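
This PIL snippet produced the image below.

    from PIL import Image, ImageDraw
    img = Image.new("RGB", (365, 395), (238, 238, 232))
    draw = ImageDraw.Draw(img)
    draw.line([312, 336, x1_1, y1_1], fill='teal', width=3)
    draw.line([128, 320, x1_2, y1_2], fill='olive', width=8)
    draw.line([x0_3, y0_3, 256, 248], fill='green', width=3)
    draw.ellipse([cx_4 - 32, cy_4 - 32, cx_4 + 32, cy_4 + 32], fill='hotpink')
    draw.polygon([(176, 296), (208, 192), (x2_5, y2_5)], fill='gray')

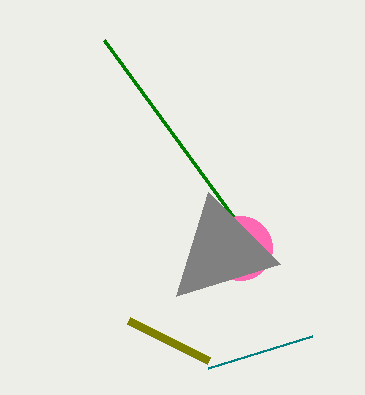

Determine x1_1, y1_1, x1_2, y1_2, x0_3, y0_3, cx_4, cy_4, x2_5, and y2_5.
x1_1 = 208
y1_1 = 368
x1_2 = 208
y1_2 = 360
x0_3 = 104
y0_3 = 40
cx_4 = 240
cy_4 = 248
x2_5 = 280
y2_5 = 264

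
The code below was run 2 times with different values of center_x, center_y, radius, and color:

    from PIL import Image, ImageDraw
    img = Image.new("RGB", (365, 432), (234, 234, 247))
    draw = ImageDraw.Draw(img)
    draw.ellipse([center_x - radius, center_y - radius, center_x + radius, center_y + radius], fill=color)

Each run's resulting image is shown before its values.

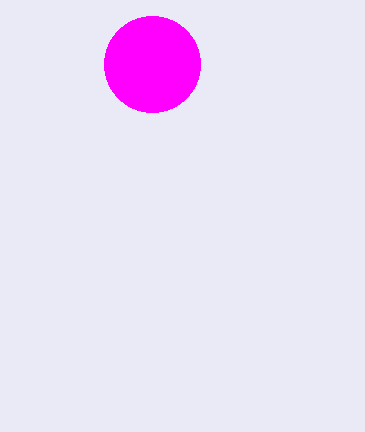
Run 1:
center_x = 152
center_y = 64
radius = 48
color = 'magenta'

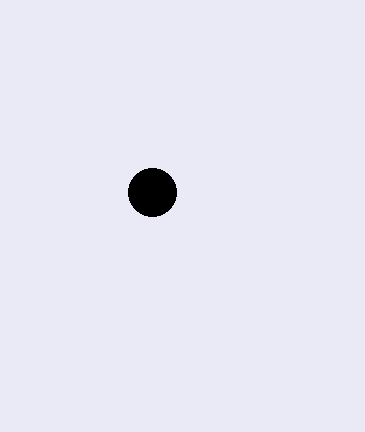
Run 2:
center_x = 152; center_y = 192; radius = 24; color = 'black'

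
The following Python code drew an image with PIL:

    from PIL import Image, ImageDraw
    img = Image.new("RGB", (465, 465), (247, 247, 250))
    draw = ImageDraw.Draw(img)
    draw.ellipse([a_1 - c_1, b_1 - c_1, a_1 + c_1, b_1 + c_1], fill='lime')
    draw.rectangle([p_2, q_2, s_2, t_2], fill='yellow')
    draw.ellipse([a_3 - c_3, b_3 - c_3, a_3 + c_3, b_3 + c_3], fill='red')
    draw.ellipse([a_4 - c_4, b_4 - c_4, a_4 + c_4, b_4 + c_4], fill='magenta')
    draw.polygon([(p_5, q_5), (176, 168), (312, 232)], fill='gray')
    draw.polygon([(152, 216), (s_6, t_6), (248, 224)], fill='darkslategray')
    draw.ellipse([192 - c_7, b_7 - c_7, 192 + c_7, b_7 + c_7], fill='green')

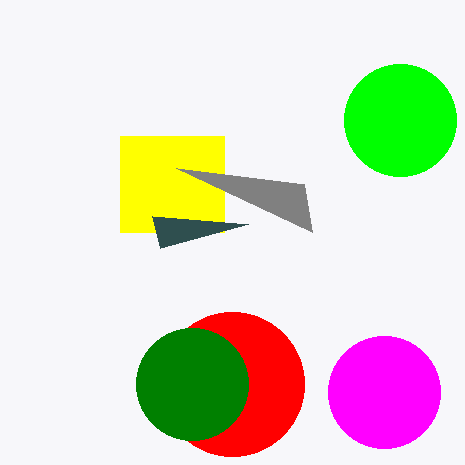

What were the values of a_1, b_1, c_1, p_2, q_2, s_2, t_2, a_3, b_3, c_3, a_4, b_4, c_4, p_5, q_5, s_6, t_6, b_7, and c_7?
a_1 = 400
b_1 = 120
c_1 = 56
p_2 = 120
q_2 = 136
s_2 = 224
t_2 = 232
a_3 = 232
b_3 = 384
c_3 = 72
a_4 = 384
b_4 = 392
c_4 = 56
p_5 = 304
q_5 = 184
s_6 = 160
t_6 = 248
b_7 = 384
c_7 = 56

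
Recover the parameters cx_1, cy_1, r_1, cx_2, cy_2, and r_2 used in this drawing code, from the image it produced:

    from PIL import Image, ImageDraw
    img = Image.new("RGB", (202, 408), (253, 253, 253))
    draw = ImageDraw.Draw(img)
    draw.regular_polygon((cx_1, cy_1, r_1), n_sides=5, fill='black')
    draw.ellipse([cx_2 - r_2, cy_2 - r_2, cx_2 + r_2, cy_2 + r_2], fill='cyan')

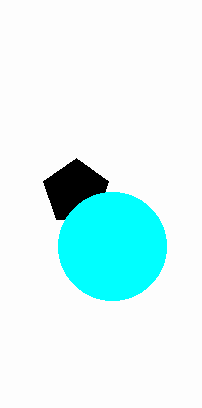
cx_1 = 76; cy_1 = 192; r_1 = 34; cx_2 = 112; cy_2 = 246; r_2 = 54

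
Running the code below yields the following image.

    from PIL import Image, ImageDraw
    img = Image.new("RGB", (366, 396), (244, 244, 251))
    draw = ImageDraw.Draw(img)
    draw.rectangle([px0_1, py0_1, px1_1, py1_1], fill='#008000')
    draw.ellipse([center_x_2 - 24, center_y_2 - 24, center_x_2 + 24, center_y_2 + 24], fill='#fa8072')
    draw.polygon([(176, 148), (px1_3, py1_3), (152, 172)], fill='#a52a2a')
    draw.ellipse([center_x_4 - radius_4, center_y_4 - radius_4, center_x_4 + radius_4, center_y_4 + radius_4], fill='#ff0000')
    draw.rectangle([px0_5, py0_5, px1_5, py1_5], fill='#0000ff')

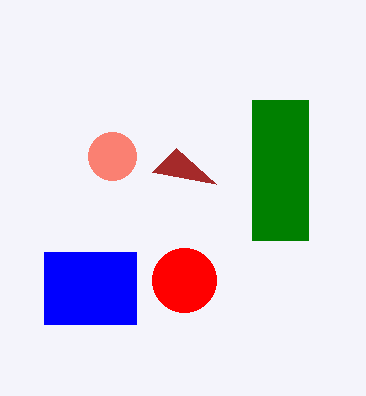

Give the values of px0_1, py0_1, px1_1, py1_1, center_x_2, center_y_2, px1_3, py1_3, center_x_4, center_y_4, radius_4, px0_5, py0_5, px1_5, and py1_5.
px0_1 = 252, py0_1 = 100, px1_1 = 308, py1_1 = 240, center_x_2 = 112, center_y_2 = 156, px1_3 = 216, py1_3 = 184, center_x_4 = 184, center_y_4 = 280, radius_4 = 32, px0_5 = 44, py0_5 = 252, px1_5 = 136, py1_5 = 324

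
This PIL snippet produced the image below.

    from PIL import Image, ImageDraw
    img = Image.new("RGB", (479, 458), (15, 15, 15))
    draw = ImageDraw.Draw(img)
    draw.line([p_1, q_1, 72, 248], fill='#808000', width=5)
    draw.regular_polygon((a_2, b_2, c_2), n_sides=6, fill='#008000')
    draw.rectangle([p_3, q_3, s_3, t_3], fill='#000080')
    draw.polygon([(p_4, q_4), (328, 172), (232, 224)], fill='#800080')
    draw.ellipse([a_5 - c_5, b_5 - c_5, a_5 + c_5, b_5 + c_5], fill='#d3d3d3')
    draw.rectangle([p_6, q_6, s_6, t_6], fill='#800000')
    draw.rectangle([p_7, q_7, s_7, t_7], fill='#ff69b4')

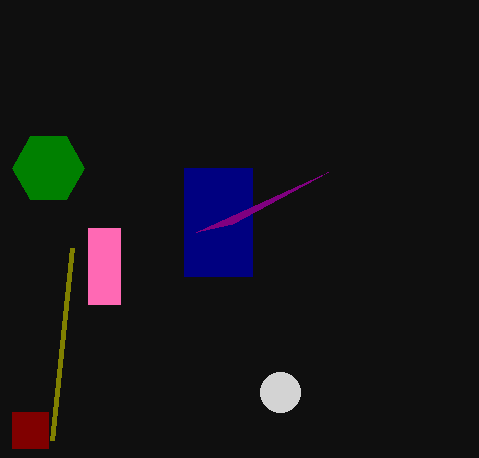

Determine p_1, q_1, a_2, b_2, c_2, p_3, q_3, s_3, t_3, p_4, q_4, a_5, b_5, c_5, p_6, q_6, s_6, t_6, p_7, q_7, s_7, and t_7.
p_1 = 52; q_1 = 440; a_2 = 48; b_2 = 168; c_2 = 36; p_3 = 184; q_3 = 168; s_3 = 252; t_3 = 276; p_4 = 196; q_4 = 232; a_5 = 280; b_5 = 392; c_5 = 20; p_6 = 12; q_6 = 412; s_6 = 48; t_6 = 448; p_7 = 88; q_7 = 228; s_7 = 120; t_7 = 304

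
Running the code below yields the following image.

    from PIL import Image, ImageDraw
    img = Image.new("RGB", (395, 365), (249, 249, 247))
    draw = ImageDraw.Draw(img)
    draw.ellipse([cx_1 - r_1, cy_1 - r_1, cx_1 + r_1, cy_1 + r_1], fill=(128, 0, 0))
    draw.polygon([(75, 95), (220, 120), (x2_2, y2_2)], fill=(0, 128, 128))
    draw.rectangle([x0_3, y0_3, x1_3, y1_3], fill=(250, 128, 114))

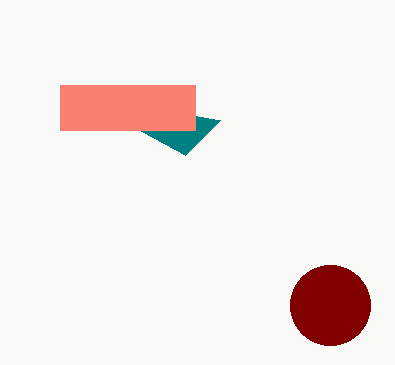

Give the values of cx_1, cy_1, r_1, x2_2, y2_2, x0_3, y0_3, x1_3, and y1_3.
cx_1 = 330
cy_1 = 305
r_1 = 40
x2_2 = 185
y2_2 = 155
x0_3 = 60
y0_3 = 85
x1_3 = 195
y1_3 = 130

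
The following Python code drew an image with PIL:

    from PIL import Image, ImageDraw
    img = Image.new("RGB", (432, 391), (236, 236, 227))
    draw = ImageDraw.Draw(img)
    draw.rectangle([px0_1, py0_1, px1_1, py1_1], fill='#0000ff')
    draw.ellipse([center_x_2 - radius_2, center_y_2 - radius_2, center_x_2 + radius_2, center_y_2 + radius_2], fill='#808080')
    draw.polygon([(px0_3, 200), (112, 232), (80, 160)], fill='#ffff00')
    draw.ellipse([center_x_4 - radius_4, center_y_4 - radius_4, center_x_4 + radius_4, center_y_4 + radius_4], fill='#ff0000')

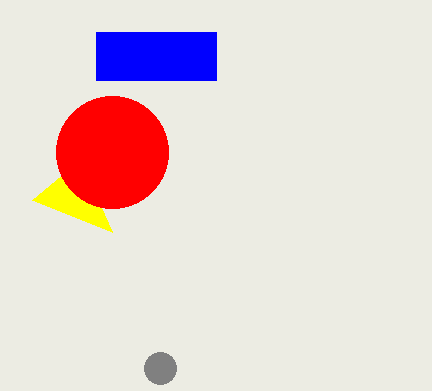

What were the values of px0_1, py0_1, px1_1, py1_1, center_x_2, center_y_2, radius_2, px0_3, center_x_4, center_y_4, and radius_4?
px0_1 = 96; py0_1 = 32; px1_1 = 216; py1_1 = 80; center_x_2 = 160; center_y_2 = 368; radius_2 = 16; px0_3 = 32; center_x_4 = 112; center_y_4 = 152; radius_4 = 56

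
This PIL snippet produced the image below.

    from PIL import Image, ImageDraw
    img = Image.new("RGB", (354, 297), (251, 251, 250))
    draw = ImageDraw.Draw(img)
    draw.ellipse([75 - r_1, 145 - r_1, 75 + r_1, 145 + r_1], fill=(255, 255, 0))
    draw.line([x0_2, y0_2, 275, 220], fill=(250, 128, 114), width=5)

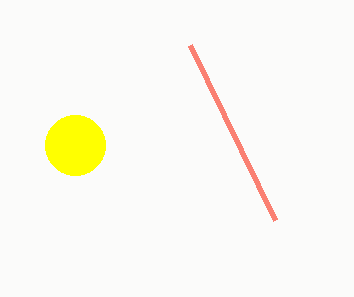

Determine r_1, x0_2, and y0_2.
r_1 = 30
x0_2 = 190
y0_2 = 45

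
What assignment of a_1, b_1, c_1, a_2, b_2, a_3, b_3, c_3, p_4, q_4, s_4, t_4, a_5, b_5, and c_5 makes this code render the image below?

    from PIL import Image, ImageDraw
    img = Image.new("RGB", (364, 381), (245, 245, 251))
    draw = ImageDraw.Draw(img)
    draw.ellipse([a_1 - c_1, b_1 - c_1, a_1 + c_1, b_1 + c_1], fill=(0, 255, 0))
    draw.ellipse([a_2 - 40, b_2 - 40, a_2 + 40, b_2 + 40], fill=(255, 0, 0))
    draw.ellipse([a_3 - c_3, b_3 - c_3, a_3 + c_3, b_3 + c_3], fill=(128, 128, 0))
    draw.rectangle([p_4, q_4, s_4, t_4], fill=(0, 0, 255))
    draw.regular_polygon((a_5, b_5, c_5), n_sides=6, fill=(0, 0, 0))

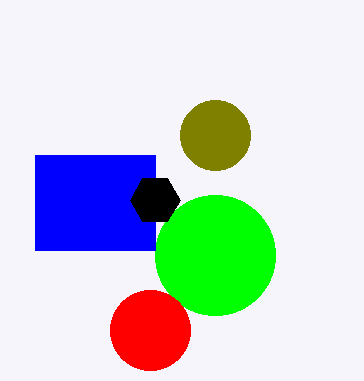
a_1 = 215; b_1 = 255; c_1 = 60; a_2 = 150; b_2 = 330; a_3 = 215; b_3 = 135; c_3 = 35; p_4 = 35; q_4 = 155; s_4 = 155; t_4 = 250; a_5 = 155; b_5 = 200; c_5 = 25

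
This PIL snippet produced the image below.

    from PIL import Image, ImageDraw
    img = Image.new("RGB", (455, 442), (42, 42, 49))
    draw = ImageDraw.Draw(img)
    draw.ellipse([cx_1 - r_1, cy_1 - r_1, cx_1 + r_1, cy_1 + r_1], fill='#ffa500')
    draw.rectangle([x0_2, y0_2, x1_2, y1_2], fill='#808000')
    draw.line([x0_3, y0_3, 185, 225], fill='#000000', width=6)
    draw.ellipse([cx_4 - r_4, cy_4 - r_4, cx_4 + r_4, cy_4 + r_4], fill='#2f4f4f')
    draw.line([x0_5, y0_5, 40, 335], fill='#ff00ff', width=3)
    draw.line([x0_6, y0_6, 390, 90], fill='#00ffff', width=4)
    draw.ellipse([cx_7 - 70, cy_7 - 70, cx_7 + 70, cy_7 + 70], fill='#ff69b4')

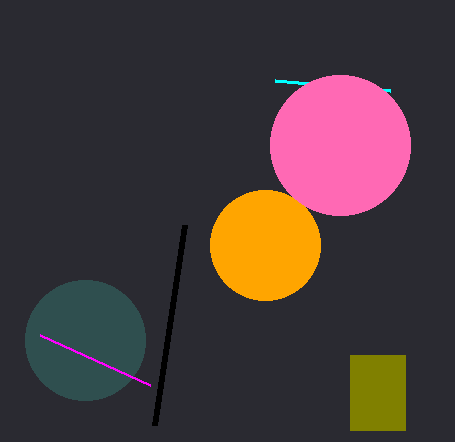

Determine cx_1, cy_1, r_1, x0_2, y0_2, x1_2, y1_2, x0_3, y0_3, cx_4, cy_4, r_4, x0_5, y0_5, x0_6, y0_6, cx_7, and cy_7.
cx_1 = 265, cy_1 = 245, r_1 = 55, x0_2 = 350, y0_2 = 355, x1_2 = 405, y1_2 = 430, x0_3 = 155, y0_3 = 425, cx_4 = 85, cy_4 = 340, r_4 = 60, x0_5 = 150, y0_5 = 385, x0_6 = 275, y0_6 = 80, cx_7 = 340, cy_7 = 145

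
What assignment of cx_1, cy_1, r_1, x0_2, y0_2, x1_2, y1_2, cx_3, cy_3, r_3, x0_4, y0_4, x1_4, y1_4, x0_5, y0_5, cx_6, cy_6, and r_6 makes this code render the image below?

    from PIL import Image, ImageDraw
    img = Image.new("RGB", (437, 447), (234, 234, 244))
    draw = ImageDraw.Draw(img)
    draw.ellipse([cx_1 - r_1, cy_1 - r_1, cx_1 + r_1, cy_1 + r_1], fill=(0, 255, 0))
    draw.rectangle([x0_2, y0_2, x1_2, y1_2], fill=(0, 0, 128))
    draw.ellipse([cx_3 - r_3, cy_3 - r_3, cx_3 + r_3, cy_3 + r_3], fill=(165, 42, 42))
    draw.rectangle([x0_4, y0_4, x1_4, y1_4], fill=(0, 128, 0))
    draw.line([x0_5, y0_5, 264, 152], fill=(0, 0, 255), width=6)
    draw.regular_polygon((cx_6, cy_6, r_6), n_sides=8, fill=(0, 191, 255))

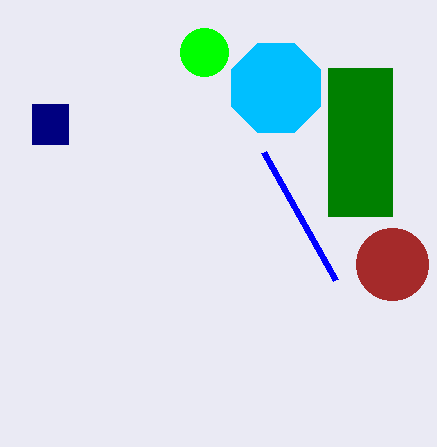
cx_1 = 204, cy_1 = 52, r_1 = 24, x0_2 = 32, y0_2 = 104, x1_2 = 68, y1_2 = 144, cx_3 = 392, cy_3 = 264, r_3 = 36, x0_4 = 328, y0_4 = 68, x1_4 = 392, y1_4 = 216, x0_5 = 336, y0_5 = 280, cx_6 = 276, cy_6 = 88, r_6 = 48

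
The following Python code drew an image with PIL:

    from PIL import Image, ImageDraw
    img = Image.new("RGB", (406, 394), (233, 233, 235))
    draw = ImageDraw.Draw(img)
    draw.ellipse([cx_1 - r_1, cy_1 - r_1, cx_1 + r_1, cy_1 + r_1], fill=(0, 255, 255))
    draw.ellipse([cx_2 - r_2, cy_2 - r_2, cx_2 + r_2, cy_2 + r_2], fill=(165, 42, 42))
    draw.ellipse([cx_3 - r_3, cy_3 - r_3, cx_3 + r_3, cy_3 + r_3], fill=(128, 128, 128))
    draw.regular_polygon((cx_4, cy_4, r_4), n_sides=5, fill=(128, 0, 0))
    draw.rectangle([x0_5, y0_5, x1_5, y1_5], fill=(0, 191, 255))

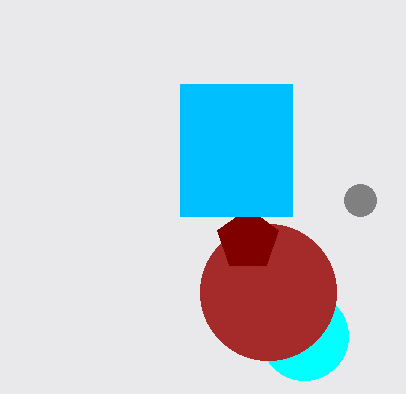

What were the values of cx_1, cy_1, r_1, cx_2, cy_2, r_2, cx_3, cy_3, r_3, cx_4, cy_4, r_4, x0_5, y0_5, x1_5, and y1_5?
cx_1 = 304
cy_1 = 336
r_1 = 44
cx_2 = 268
cy_2 = 292
r_2 = 68
cx_3 = 360
cy_3 = 200
r_3 = 16
cx_4 = 248
cy_4 = 240
r_4 = 32
x0_5 = 180
y0_5 = 84
x1_5 = 292
y1_5 = 216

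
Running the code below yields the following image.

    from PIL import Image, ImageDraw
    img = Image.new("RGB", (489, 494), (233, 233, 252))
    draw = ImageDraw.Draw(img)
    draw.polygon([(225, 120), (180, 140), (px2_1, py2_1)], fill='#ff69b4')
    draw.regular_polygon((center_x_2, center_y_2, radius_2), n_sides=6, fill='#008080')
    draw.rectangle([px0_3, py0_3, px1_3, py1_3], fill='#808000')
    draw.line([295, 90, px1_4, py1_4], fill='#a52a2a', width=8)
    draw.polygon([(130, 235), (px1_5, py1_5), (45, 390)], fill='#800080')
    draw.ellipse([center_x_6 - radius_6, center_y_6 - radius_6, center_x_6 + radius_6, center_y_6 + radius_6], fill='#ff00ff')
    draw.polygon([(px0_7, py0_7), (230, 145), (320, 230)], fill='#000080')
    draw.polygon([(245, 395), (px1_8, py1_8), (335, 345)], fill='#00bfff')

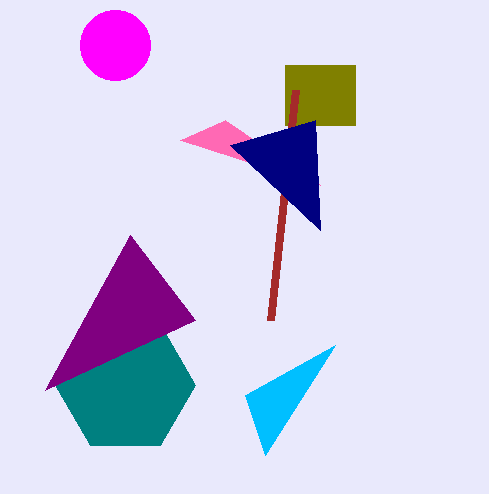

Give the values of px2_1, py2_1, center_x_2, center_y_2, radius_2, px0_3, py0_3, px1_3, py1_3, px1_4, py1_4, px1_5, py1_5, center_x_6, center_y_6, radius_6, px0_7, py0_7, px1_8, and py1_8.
px2_1 = 320; py2_1 = 185; center_x_2 = 125; center_y_2 = 385; radius_2 = 70; px0_3 = 285; py0_3 = 65; px1_3 = 355; py1_3 = 125; px1_4 = 270; py1_4 = 320; px1_5 = 195; py1_5 = 320; center_x_6 = 115; center_y_6 = 45; radius_6 = 35; px0_7 = 315; py0_7 = 120; px1_8 = 265; py1_8 = 455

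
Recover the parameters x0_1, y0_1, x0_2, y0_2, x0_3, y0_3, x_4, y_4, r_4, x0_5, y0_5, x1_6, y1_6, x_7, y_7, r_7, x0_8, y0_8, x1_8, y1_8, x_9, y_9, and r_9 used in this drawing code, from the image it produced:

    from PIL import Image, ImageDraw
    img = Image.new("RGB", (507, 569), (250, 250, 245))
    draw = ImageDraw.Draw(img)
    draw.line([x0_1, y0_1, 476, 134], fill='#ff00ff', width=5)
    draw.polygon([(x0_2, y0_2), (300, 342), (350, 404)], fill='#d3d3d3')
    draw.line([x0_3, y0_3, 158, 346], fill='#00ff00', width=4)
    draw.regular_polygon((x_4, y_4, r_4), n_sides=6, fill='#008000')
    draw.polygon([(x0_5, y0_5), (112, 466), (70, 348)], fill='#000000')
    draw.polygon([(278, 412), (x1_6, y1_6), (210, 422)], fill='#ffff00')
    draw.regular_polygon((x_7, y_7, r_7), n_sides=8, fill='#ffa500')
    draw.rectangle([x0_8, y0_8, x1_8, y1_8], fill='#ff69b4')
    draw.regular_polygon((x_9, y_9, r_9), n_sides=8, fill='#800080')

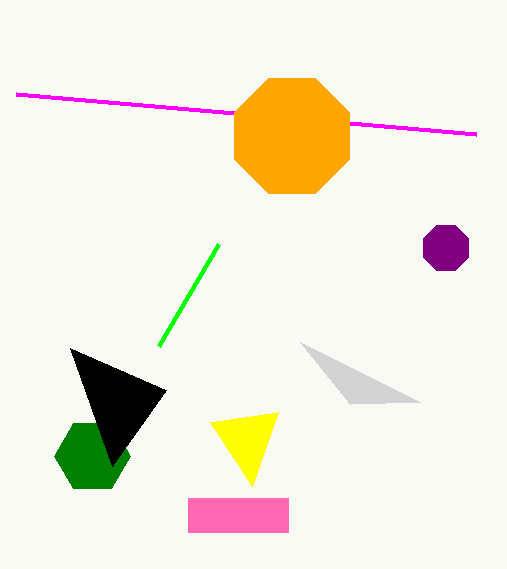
x0_1 = 16
y0_1 = 94
x0_2 = 420
y0_2 = 402
x0_3 = 218
y0_3 = 244
x_4 = 92
y_4 = 456
r_4 = 38
x0_5 = 166
y0_5 = 390
x1_6 = 252
y1_6 = 486
x_7 = 292
y_7 = 136
r_7 = 62
x0_8 = 188
y0_8 = 498
x1_8 = 288
y1_8 = 532
x_9 = 446
y_9 = 248
r_9 = 24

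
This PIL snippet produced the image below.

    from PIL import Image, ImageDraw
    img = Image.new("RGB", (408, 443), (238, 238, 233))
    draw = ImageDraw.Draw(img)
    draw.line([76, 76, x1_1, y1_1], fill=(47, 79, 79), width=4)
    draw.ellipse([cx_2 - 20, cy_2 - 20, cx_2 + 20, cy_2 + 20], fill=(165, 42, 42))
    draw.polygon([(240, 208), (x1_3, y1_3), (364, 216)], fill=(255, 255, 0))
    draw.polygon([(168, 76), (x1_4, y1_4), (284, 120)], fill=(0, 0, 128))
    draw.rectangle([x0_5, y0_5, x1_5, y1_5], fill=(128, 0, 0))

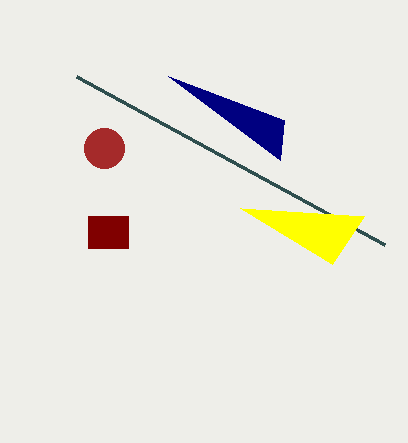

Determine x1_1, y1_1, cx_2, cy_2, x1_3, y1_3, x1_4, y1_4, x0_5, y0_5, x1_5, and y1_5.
x1_1 = 384, y1_1 = 244, cx_2 = 104, cy_2 = 148, x1_3 = 332, y1_3 = 264, x1_4 = 280, y1_4 = 160, x0_5 = 88, y0_5 = 216, x1_5 = 128, y1_5 = 248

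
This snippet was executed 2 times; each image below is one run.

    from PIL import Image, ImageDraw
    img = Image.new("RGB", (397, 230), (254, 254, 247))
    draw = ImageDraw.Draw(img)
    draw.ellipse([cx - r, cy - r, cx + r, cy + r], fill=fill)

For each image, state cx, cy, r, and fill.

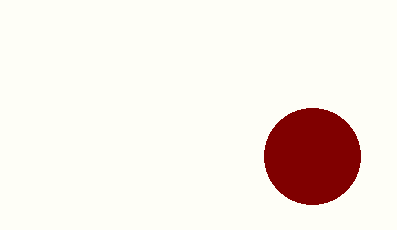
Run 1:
cx = 312; cy = 156; r = 48; fill = 'maroon'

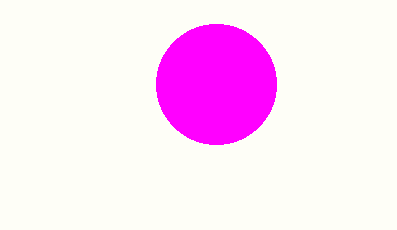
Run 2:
cx = 216
cy = 84
r = 60
fill = 'magenta'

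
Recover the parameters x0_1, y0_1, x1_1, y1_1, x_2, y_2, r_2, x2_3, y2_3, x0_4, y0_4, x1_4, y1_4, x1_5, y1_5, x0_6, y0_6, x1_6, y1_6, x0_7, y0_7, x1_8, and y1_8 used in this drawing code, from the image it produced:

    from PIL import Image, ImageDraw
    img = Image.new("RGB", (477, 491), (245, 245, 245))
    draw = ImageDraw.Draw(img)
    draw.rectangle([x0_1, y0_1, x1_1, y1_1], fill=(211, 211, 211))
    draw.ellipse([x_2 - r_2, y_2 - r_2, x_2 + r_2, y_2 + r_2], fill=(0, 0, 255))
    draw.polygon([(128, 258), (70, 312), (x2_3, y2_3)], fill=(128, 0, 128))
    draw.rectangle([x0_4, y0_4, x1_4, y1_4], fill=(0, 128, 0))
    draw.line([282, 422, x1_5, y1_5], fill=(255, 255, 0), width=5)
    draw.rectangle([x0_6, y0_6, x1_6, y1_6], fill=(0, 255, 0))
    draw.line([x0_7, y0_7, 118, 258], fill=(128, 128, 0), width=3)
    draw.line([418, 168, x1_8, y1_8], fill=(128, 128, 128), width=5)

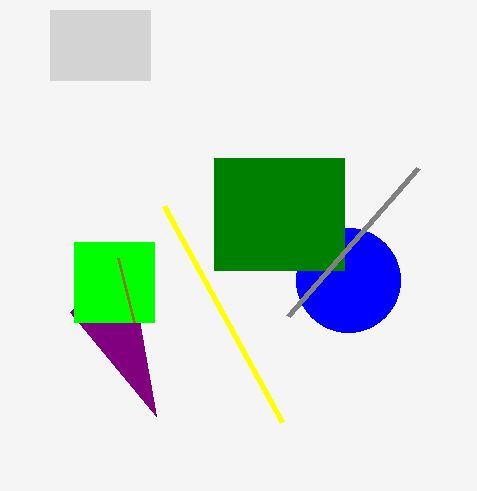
x0_1 = 50
y0_1 = 10
x1_1 = 150
y1_1 = 80
x_2 = 348
y_2 = 280
r_2 = 52
x2_3 = 156
y2_3 = 416
x0_4 = 214
y0_4 = 158
x1_4 = 344
y1_4 = 270
x1_5 = 164
y1_5 = 206
x0_6 = 74
y0_6 = 242
x1_6 = 154
y1_6 = 322
x0_7 = 134
y0_7 = 322
x1_8 = 288
y1_8 = 316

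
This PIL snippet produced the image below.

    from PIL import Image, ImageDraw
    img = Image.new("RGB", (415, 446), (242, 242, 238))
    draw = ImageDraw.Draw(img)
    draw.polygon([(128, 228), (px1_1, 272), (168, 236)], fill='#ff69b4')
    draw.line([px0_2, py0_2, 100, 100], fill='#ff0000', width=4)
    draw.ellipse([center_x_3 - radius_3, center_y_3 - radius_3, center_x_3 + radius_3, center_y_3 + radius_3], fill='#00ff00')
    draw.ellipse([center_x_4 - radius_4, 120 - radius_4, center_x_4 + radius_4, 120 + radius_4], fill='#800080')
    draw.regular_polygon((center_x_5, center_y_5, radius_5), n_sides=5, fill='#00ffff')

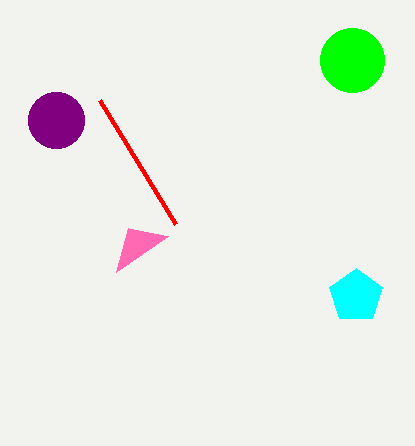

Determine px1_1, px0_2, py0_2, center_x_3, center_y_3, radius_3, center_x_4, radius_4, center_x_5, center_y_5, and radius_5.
px1_1 = 116; px0_2 = 176; py0_2 = 224; center_x_3 = 352; center_y_3 = 60; radius_3 = 32; center_x_4 = 56; radius_4 = 28; center_x_5 = 356; center_y_5 = 296; radius_5 = 28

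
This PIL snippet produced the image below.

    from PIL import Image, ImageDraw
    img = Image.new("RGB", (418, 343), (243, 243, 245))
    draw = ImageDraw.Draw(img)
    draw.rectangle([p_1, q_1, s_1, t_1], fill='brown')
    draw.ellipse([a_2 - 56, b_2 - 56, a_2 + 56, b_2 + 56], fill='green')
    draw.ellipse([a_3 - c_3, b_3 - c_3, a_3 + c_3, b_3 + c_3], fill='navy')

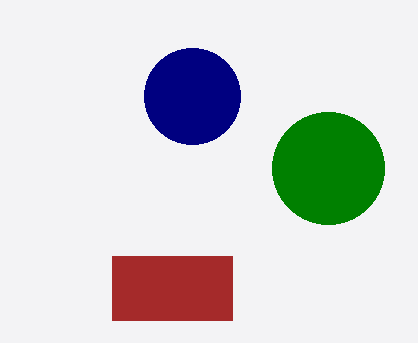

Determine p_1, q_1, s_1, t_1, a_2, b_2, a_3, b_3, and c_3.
p_1 = 112; q_1 = 256; s_1 = 232; t_1 = 320; a_2 = 328; b_2 = 168; a_3 = 192; b_3 = 96; c_3 = 48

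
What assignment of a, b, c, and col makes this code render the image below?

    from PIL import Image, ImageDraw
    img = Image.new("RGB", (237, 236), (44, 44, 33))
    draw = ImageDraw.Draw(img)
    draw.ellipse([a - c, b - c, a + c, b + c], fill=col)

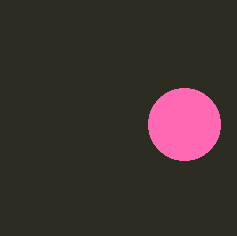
a = 184; b = 124; c = 36; col = 'hotpink'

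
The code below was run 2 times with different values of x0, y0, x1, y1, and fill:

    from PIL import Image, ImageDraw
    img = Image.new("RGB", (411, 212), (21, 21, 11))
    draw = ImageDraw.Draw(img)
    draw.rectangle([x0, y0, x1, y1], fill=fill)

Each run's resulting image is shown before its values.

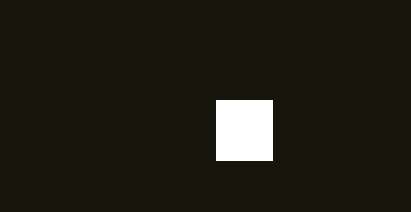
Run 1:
x0 = 216
y0 = 100
x1 = 272
y1 = 160
fill = 'white'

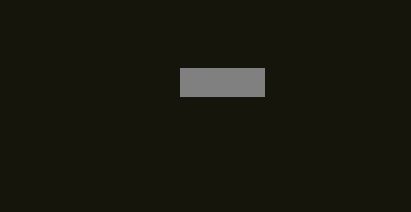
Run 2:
x0 = 180
y0 = 68
x1 = 264
y1 = 96
fill = 'gray'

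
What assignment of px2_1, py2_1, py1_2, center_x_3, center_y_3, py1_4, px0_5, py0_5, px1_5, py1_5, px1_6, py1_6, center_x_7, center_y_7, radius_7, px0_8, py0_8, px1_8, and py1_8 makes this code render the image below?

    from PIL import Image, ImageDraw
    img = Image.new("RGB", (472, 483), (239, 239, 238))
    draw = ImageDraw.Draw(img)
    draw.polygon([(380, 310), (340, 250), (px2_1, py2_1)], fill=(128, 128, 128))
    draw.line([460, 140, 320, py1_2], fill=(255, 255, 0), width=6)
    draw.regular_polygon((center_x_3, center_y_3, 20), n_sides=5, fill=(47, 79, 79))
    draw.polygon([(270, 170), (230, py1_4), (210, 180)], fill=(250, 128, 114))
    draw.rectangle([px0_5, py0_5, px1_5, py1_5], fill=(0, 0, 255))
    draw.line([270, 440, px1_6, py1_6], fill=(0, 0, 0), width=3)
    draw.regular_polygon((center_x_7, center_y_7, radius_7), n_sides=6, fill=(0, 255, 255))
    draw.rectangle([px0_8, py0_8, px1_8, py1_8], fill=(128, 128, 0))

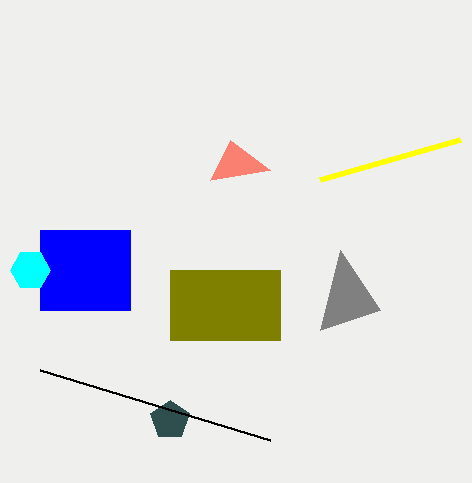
px2_1 = 320
py2_1 = 330
py1_2 = 180
center_x_3 = 170
center_y_3 = 420
py1_4 = 140
px0_5 = 40
py0_5 = 230
px1_5 = 130
py1_5 = 310
px1_6 = 40
py1_6 = 370
center_x_7 = 30
center_y_7 = 270
radius_7 = 20
px0_8 = 170
py0_8 = 270
px1_8 = 280
py1_8 = 340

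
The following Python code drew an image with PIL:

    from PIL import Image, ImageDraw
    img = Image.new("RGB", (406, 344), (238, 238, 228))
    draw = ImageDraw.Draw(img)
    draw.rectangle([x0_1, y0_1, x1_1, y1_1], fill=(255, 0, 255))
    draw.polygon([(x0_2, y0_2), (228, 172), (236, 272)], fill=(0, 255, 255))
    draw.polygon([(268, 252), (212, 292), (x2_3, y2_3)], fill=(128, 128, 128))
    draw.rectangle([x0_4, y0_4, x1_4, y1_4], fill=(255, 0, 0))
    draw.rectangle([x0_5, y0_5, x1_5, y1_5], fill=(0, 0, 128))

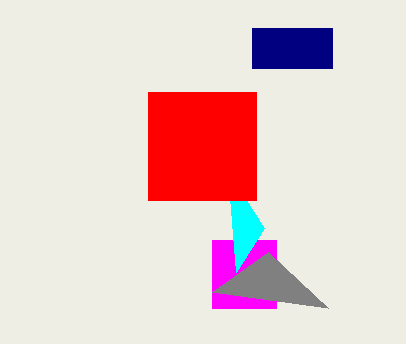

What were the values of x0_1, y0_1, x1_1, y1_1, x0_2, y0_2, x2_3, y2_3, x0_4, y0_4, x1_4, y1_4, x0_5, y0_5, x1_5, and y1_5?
x0_1 = 212
y0_1 = 240
x1_1 = 276
y1_1 = 308
x0_2 = 264
y0_2 = 228
x2_3 = 328
y2_3 = 308
x0_4 = 148
y0_4 = 92
x1_4 = 256
y1_4 = 200
x0_5 = 252
y0_5 = 28
x1_5 = 332
y1_5 = 68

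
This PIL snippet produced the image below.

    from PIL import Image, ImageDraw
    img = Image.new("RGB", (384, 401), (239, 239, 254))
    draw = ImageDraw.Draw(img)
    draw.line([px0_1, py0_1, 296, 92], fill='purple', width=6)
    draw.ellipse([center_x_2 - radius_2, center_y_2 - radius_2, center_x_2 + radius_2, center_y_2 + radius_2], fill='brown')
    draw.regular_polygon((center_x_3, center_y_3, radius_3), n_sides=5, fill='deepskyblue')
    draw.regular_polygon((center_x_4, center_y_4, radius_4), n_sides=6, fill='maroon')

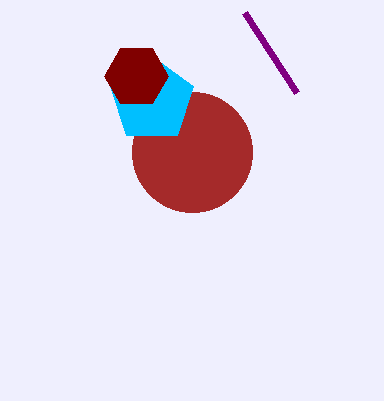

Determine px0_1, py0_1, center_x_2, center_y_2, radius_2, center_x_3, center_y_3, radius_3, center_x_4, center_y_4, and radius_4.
px0_1 = 244, py0_1 = 12, center_x_2 = 192, center_y_2 = 152, radius_2 = 60, center_x_3 = 152, center_y_3 = 100, radius_3 = 44, center_x_4 = 136, center_y_4 = 76, radius_4 = 32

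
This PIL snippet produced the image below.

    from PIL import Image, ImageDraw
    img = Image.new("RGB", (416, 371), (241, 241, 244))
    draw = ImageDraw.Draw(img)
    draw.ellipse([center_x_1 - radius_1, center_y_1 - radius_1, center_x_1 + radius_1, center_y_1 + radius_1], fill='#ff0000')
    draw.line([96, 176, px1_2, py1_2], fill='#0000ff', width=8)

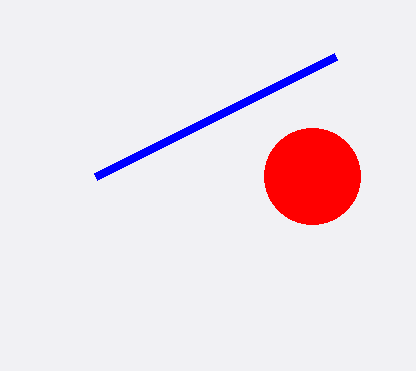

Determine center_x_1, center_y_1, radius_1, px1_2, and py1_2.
center_x_1 = 312
center_y_1 = 176
radius_1 = 48
px1_2 = 336
py1_2 = 56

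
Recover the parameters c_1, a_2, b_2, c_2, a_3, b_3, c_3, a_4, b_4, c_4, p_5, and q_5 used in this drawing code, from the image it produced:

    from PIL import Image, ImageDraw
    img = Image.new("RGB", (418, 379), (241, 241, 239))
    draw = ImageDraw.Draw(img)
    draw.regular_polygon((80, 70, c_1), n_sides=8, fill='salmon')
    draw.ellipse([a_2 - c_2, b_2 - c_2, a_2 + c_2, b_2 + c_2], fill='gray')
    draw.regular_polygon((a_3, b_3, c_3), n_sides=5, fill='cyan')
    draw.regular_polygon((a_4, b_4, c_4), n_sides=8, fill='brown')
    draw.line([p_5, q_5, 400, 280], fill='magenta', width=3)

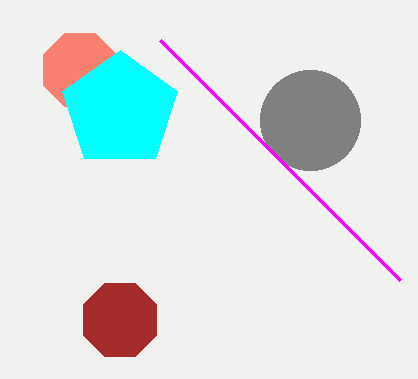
c_1 = 40, a_2 = 310, b_2 = 120, c_2 = 50, a_3 = 120, b_3 = 110, c_3 = 60, a_4 = 120, b_4 = 320, c_4 = 40, p_5 = 160, q_5 = 40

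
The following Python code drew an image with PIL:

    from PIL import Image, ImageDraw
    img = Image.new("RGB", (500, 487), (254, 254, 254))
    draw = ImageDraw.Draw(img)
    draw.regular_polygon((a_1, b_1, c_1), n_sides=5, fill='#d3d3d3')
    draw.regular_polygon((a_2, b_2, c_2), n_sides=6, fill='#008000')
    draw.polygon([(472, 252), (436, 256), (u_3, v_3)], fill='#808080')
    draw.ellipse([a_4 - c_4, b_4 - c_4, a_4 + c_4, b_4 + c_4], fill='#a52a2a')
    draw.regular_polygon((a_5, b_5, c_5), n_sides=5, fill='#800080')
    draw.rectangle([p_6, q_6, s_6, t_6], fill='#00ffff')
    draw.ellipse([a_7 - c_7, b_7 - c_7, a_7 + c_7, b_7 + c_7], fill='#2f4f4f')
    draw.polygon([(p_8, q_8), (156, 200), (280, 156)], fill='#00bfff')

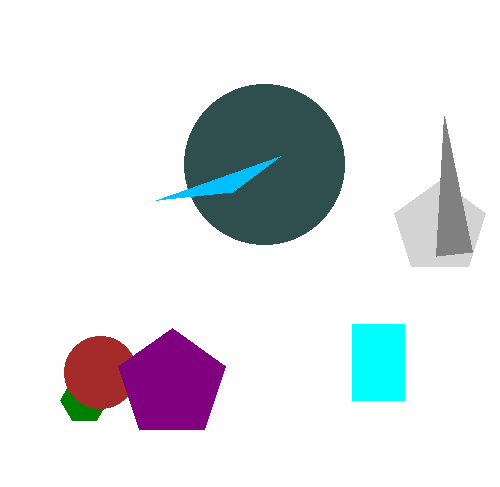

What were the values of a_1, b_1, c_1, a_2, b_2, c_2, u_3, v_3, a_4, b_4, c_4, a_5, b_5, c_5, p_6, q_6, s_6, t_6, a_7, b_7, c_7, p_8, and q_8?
a_1 = 440; b_1 = 228; c_1 = 48; a_2 = 84; b_2 = 400; c_2 = 24; u_3 = 444; v_3 = 116; a_4 = 100; b_4 = 372; c_4 = 36; a_5 = 172; b_5 = 384; c_5 = 56; p_6 = 352; q_6 = 324; s_6 = 404; t_6 = 400; a_7 = 264; b_7 = 164; c_7 = 80; p_8 = 232; q_8 = 192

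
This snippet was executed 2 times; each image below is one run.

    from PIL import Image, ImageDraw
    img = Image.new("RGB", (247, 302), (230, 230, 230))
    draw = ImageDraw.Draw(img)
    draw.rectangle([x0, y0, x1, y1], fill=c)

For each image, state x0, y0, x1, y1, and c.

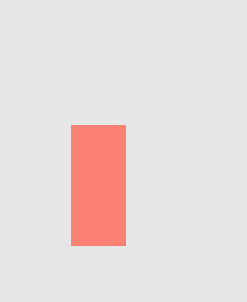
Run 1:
x0 = 71, y0 = 125, x1 = 125, y1 = 245, c = 'salmon'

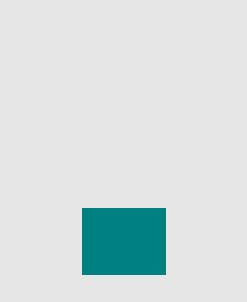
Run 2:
x0 = 82
y0 = 208
x1 = 165
y1 = 274
c = 'teal'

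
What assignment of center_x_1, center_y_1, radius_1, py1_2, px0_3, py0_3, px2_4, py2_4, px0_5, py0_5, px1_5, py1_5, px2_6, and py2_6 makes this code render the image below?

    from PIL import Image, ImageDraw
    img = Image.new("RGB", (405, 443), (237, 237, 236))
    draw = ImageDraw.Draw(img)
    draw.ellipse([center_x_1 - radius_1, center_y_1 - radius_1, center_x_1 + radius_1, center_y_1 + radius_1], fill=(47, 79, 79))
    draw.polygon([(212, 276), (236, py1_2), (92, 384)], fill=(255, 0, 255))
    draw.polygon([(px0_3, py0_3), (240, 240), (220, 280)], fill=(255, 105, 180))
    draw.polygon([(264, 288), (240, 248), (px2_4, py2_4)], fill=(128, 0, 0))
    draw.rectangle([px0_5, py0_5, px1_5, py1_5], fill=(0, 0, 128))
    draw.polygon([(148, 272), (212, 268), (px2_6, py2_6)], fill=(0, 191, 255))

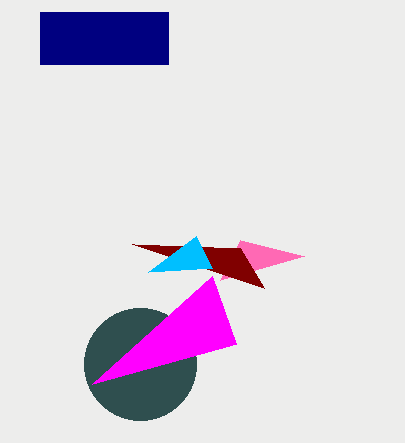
center_x_1 = 140, center_y_1 = 364, radius_1 = 56, py1_2 = 344, px0_3 = 304, py0_3 = 256, px2_4 = 132, py2_4 = 244, px0_5 = 40, py0_5 = 12, px1_5 = 168, py1_5 = 64, px2_6 = 196, py2_6 = 236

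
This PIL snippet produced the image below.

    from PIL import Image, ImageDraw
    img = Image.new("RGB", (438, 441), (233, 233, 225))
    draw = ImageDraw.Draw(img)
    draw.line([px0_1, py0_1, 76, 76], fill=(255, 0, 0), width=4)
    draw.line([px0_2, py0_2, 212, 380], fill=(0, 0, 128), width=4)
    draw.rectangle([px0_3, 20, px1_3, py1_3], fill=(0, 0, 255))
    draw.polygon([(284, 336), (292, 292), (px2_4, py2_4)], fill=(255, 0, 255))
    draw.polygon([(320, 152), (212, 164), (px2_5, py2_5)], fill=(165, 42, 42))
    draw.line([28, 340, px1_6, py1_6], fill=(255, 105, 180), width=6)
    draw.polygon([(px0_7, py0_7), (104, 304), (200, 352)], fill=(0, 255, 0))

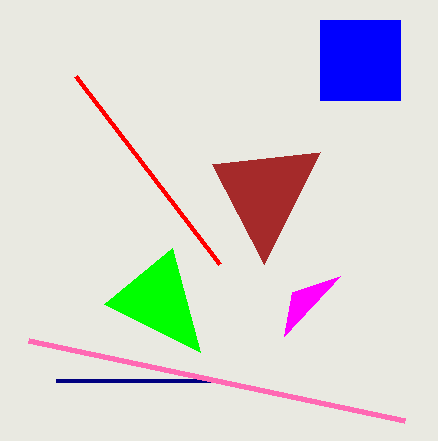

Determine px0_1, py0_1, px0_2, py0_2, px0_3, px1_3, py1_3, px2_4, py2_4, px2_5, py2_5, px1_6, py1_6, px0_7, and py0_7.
px0_1 = 220
py0_1 = 264
px0_2 = 56
py0_2 = 380
px0_3 = 320
px1_3 = 400
py1_3 = 100
px2_4 = 340
py2_4 = 276
px2_5 = 264
py2_5 = 264
px1_6 = 404
py1_6 = 420
px0_7 = 172
py0_7 = 248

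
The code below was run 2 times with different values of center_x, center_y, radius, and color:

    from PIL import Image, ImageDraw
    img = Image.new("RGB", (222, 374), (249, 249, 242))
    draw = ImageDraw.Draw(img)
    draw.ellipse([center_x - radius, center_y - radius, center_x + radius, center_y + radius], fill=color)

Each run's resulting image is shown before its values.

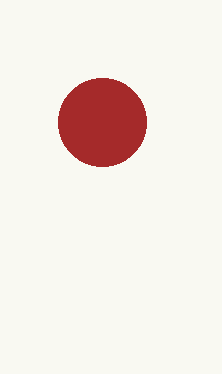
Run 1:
center_x = 102
center_y = 122
radius = 44
color = 'brown'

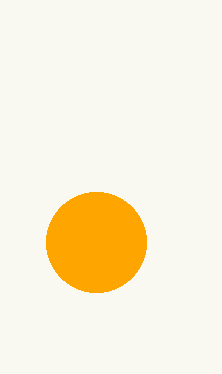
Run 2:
center_x = 96, center_y = 242, radius = 50, color = 'orange'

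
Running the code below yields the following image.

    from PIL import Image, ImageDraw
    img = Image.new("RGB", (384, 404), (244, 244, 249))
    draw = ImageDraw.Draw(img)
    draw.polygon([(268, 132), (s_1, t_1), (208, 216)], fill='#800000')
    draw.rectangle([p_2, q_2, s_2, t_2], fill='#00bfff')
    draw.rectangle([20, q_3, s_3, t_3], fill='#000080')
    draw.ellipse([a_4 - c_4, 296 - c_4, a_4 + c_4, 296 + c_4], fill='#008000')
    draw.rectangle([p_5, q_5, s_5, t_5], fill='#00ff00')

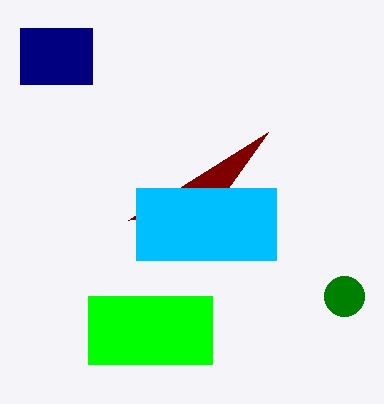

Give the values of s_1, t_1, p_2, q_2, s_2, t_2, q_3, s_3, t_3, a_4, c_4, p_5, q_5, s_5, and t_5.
s_1 = 128; t_1 = 220; p_2 = 136; q_2 = 188; s_2 = 276; t_2 = 260; q_3 = 28; s_3 = 92; t_3 = 84; a_4 = 344; c_4 = 20; p_5 = 88; q_5 = 296; s_5 = 212; t_5 = 364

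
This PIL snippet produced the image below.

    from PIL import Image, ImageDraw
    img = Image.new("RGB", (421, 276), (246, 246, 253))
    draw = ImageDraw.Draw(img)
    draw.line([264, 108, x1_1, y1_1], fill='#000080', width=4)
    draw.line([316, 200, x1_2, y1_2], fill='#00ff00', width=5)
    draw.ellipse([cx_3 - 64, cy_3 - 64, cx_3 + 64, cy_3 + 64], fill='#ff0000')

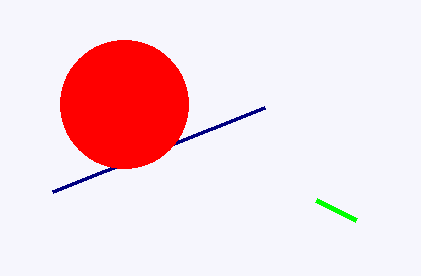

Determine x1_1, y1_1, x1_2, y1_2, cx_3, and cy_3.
x1_1 = 52; y1_1 = 192; x1_2 = 356; y1_2 = 220; cx_3 = 124; cy_3 = 104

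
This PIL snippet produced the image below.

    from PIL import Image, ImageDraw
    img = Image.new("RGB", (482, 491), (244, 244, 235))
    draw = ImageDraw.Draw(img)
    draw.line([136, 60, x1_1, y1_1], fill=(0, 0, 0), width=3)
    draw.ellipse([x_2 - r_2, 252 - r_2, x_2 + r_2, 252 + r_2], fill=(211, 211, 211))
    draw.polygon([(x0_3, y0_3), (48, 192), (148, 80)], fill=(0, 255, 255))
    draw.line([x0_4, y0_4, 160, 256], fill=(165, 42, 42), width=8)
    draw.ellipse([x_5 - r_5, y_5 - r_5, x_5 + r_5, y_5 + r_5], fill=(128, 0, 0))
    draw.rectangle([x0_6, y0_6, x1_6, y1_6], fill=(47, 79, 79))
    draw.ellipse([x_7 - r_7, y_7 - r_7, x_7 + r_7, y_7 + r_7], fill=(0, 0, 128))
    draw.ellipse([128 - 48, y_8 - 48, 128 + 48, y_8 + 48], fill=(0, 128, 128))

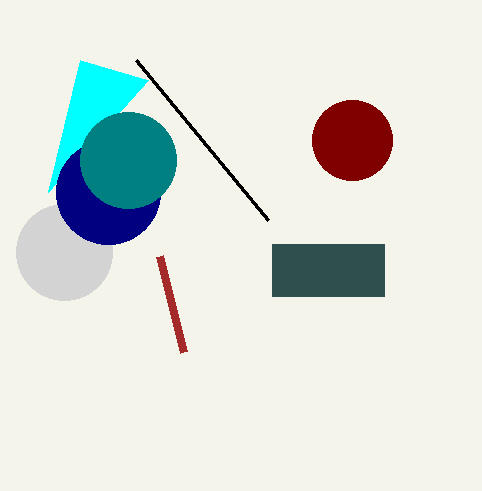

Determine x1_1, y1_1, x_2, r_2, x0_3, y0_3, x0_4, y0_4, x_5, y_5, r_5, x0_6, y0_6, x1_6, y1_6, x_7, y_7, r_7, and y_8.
x1_1 = 268
y1_1 = 220
x_2 = 64
r_2 = 48
x0_3 = 80
y0_3 = 60
x0_4 = 184
y0_4 = 352
x_5 = 352
y_5 = 140
r_5 = 40
x0_6 = 272
y0_6 = 244
x1_6 = 384
y1_6 = 296
x_7 = 108
y_7 = 192
r_7 = 52
y_8 = 160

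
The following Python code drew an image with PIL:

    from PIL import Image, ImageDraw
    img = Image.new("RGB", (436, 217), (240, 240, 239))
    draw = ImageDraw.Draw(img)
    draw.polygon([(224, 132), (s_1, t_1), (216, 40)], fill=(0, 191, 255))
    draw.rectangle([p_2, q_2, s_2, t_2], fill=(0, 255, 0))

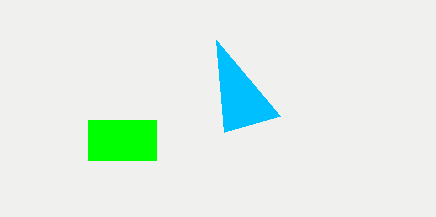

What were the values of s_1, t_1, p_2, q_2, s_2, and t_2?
s_1 = 280
t_1 = 116
p_2 = 88
q_2 = 120
s_2 = 156
t_2 = 160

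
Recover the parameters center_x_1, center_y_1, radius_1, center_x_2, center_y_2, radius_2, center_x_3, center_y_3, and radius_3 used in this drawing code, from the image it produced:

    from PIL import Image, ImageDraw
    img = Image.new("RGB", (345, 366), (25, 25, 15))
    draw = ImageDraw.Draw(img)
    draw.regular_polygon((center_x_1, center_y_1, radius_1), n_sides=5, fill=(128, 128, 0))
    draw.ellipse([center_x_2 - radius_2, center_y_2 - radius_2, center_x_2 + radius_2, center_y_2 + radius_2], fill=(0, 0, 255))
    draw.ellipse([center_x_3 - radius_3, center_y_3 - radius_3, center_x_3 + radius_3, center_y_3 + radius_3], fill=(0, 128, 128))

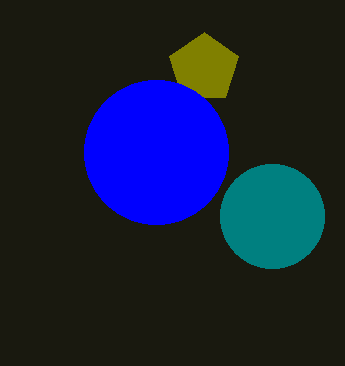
center_x_1 = 204; center_y_1 = 68; radius_1 = 36; center_x_2 = 156; center_y_2 = 152; radius_2 = 72; center_x_3 = 272; center_y_3 = 216; radius_3 = 52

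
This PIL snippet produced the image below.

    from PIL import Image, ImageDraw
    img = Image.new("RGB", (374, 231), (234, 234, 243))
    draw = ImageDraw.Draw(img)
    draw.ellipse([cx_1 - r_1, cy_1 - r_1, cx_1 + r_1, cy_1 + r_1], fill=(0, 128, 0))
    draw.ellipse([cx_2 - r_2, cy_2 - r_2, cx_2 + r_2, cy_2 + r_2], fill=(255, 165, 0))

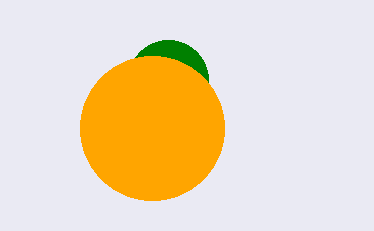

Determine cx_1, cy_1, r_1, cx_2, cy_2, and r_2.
cx_1 = 168, cy_1 = 80, r_1 = 40, cx_2 = 152, cy_2 = 128, r_2 = 72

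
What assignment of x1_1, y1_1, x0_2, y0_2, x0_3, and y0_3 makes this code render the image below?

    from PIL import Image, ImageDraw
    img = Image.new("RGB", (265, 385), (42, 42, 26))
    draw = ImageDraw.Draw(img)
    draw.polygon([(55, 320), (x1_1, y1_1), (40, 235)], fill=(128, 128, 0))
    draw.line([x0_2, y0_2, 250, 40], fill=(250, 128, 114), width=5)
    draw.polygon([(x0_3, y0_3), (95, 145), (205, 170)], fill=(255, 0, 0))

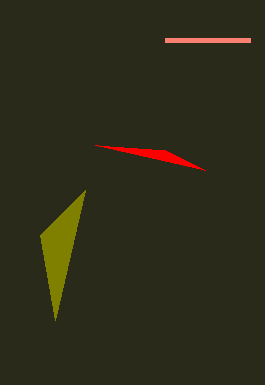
x1_1 = 85, y1_1 = 190, x0_2 = 165, y0_2 = 40, x0_3 = 165, y0_3 = 150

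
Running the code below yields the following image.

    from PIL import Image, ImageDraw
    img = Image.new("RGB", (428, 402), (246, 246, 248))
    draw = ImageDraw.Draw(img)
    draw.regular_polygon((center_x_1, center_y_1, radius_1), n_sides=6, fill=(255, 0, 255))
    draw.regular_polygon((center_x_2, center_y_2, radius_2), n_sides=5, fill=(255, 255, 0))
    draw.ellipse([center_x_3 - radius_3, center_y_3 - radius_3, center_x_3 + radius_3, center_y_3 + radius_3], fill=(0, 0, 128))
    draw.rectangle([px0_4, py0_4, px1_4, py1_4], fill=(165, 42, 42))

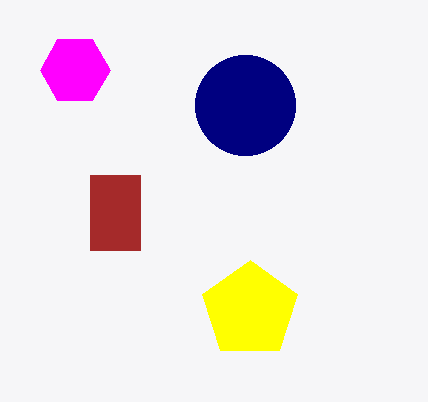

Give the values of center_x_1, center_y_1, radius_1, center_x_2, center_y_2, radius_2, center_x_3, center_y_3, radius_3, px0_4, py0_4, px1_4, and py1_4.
center_x_1 = 75, center_y_1 = 70, radius_1 = 35, center_x_2 = 250, center_y_2 = 310, radius_2 = 50, center_x_3 = 245, center_y_3 = 105, radius_3 = 50, px0_4 = 90, py0_4 = 175, px1_4 = 140, py1_4 = 250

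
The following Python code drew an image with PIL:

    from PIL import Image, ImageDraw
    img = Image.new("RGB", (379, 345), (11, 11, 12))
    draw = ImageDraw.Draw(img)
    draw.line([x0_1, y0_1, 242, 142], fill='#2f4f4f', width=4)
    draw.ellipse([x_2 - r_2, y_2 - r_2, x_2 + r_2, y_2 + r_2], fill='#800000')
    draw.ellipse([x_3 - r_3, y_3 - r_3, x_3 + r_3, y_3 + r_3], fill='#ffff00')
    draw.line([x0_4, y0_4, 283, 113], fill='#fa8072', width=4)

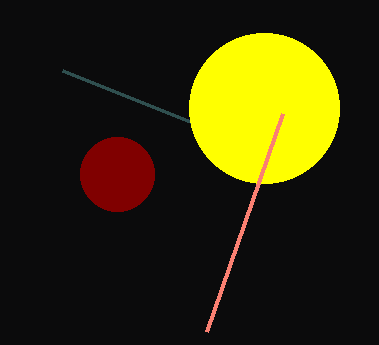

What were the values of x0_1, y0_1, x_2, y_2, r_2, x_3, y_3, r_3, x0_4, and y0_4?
x0_1 = 62, y0_1 = 70, x_2 = 117, y_2 = 174, r_2 = 37, x_3 = 264, y_3 = 108, r_3 = 75, x0_4 = 207, y0_4 = 331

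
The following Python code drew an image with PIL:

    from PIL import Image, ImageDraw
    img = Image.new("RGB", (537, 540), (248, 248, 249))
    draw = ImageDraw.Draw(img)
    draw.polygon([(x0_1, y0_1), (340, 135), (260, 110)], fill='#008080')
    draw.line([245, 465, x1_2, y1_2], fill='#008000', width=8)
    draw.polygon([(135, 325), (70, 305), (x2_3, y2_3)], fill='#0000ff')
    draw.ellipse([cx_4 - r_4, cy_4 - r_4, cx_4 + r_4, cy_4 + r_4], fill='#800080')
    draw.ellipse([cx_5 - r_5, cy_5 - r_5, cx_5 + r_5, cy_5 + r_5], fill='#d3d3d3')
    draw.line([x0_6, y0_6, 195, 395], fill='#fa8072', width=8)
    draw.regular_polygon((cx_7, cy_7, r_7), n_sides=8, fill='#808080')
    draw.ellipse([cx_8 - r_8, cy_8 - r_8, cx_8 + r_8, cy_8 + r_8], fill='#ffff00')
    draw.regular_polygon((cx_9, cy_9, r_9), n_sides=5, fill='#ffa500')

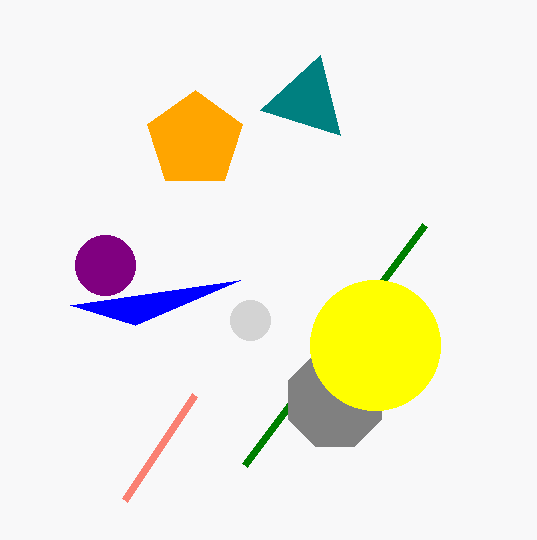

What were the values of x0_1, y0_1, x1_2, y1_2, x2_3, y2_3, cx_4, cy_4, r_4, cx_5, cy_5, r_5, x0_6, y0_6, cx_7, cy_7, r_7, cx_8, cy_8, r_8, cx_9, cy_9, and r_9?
x0_1 = 320, y0_1 = 55, x1_2 = 425, y1_2 = 225, x2_3 = 240, y2_3 = 280, cx_4 = 105, cy_4 = 265, r_4 = 30, cx_5 = 250, cy_5 = 320, r_5 = 20, x0_6 = 125, y0_6 = 500, cx_7 = 335, cy_7 = 400, r_7 = 50, cx_8 = 375, cy_8 = 345, r_8 = 65, cx_9 = 195, cy_9 = 140, r_9 = 50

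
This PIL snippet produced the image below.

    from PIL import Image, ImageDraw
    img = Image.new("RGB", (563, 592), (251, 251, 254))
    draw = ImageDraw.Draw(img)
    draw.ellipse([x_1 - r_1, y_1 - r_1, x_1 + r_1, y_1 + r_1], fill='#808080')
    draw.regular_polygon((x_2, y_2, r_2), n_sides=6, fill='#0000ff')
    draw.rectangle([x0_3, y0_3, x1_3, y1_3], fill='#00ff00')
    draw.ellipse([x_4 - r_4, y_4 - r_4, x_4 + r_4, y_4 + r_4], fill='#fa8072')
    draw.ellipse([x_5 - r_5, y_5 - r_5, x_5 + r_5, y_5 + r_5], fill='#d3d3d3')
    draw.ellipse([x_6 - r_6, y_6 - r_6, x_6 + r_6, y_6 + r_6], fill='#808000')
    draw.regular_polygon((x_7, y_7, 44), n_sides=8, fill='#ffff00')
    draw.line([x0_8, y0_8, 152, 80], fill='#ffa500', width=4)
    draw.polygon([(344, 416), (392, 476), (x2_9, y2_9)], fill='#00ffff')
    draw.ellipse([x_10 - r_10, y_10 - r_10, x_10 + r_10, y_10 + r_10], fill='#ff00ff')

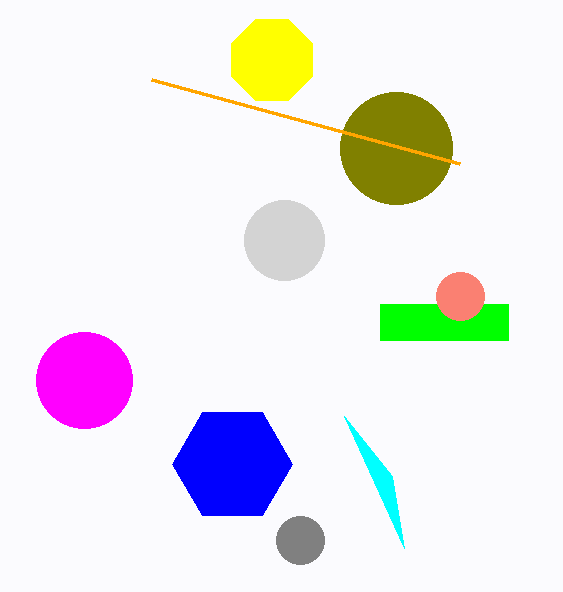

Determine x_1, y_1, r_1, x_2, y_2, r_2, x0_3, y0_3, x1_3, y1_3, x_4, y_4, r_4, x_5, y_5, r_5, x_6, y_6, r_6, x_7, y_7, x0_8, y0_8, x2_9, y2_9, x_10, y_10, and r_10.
x_1 = 300
y_1 = 540
r_1 = 24
x_2 = 232
y_2 = 464
r_2 = 60
x0_3 = 380
y0_3 = 304
x1_3 = 508
y1_3 = 340
x_4 = 460
y_4 = 296
r_4 = 24
x_5 = 284
y_5 = 240
r_5 = 40
x_6 = 396
y_6 = 148
r_6 = 56
x_7 = 272
y_7 = 60
x0_8 = 460
y0_8 = 164
x2_9 = 404
y2_9 = 548
x_10 = 84
y_10 = 380
r_10 = 48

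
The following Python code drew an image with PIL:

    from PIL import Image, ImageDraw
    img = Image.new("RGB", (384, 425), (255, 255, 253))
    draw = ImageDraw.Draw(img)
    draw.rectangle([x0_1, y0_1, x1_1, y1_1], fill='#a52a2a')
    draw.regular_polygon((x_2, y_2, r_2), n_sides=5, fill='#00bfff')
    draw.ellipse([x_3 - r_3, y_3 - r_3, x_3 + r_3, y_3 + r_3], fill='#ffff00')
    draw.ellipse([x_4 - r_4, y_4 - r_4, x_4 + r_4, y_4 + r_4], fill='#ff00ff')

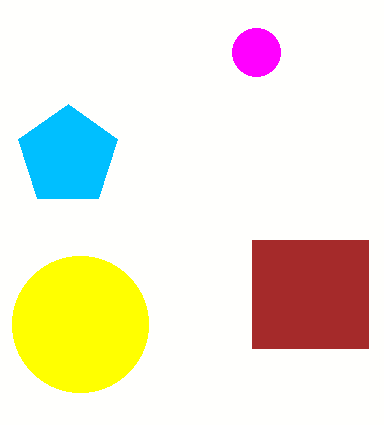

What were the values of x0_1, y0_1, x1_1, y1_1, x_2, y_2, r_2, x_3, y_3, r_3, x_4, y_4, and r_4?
x0_1 = 252; y0_1 = 240; x1_1 = 368; y1_1 = 348; x_2 = 68; y_2 = 156; r_2 = 52; x_3 = 80; y_3 = 324; r_3 = 68; x_4 = 256; y_4 = 52; r_4 = 24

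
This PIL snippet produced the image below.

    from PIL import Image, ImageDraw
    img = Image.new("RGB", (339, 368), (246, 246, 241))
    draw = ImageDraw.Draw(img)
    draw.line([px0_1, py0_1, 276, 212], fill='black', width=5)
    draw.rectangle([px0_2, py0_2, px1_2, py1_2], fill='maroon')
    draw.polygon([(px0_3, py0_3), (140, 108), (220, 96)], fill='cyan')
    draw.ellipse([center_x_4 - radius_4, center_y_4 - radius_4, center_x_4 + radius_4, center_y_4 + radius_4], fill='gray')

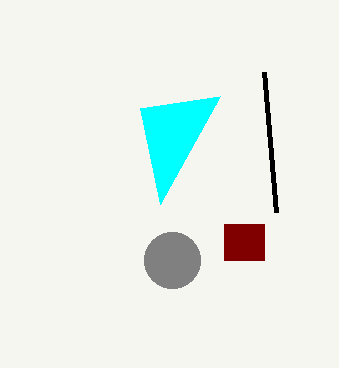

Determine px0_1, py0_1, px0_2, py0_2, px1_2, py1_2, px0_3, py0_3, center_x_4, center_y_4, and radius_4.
px0_1 = 264; py0_1 = 72; px0_2 = 224; py0_2 = 224; px1_2 = 264; py1_2 = 260; px0_3 = 160; py0_3 = 204; center_x_4 = 172; center_y_4 = 260; radius_4 = 28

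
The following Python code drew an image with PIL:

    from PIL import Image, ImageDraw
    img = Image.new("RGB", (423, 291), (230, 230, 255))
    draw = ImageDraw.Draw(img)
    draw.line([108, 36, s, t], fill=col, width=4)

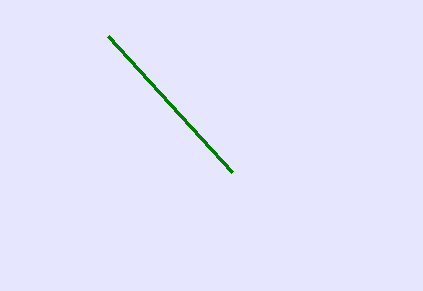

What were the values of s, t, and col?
s = 232, t = 172, col = 'green'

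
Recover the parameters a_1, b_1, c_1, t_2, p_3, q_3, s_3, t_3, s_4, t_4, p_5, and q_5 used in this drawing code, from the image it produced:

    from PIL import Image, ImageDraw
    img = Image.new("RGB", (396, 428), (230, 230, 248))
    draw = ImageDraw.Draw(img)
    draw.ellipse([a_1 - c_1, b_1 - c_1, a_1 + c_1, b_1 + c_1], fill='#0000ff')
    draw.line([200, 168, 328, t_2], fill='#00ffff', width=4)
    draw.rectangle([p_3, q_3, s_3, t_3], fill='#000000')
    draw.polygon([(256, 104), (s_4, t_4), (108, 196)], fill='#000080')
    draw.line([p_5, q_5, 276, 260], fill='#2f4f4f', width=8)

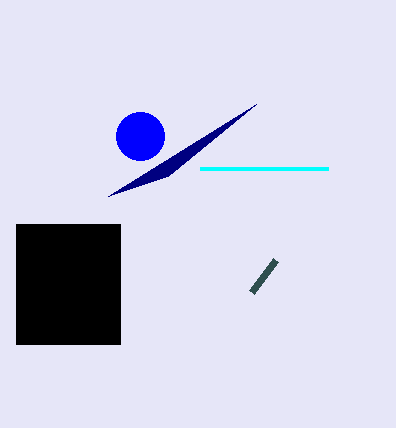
a_1 = 140; b_1 = 136; c_1 = 24; t_2 = 168; p_3 = 16; q_3 = 224; s_3 = 120; t_3 = 344; s_4 = 168; t_4 = 176; p_5 = 252; q_5 = 292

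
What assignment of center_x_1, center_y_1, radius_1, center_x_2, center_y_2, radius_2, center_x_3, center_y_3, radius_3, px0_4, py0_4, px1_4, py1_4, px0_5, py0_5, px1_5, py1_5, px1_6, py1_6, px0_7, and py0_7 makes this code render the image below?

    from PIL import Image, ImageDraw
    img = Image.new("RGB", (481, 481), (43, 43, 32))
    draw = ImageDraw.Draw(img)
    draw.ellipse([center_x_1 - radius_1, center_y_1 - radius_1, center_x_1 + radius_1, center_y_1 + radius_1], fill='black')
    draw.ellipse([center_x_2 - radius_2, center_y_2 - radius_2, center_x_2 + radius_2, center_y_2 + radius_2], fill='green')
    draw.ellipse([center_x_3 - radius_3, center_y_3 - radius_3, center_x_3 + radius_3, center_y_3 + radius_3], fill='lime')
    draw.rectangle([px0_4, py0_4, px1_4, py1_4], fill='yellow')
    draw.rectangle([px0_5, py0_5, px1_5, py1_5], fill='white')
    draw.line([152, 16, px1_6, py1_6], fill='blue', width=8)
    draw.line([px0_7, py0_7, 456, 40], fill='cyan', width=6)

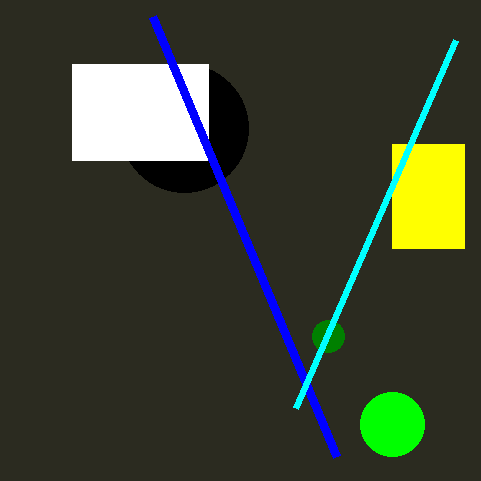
center_x_1 = 184; center_y_1 = 128; radius_1 = 64; center_x_2 = 328; center_y_2 = 336; radius_2 = 16; center_x_3 = 392; center_y_3 = 424; radius_3 = 32; px0_4 = 392; py0_4 = 144; px1_4 = 464; py1_4 = 248; px0_5 = 72; py0_5 = 64; px1_5 = 208; py1_5 = 160; px1_6 = 336; py1_6 = 456; px0_7 = 296; py0_7 = 408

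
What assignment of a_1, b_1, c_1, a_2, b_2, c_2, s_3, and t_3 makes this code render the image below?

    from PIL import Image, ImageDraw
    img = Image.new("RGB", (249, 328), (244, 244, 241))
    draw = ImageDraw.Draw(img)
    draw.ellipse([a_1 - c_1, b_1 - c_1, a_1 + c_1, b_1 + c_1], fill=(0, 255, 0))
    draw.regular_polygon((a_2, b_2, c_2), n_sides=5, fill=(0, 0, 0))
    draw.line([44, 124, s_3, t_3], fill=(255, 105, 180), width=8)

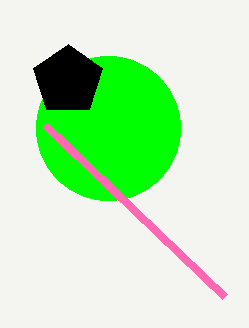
a_1 = 108
b_1 = 128
c_1 = 72
a_2 = 68
b_2 = 80
c_2 = 36
s_3 = 224
t_3 = 296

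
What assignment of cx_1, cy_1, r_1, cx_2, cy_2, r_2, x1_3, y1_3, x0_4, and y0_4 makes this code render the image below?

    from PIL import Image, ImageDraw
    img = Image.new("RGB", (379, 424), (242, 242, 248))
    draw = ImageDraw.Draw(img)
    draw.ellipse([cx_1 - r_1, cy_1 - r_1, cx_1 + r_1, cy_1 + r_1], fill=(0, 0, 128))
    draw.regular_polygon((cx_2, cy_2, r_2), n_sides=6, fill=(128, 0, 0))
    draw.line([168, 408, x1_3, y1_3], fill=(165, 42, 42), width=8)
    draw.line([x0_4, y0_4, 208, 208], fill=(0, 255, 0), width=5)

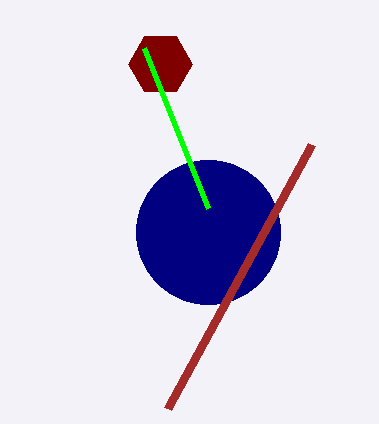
cx_1 = 208, cy_1 = 232, r_1 = 72, cx_2 = 160, cy_2 = 64, r_2 = 32, x1_3 = 312, y1_3 = 144, x0_4 = 144, y0_4 = 48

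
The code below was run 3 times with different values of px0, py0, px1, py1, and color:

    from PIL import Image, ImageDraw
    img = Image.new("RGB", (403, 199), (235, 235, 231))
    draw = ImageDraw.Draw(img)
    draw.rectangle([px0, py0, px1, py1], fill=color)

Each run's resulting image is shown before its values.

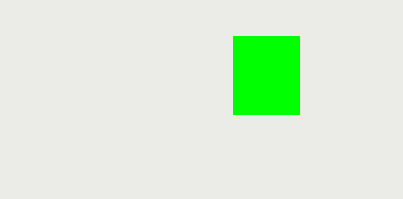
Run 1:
px0 = 233
py0 = 36
px1 = 299
py1 = 114
color = 'lime'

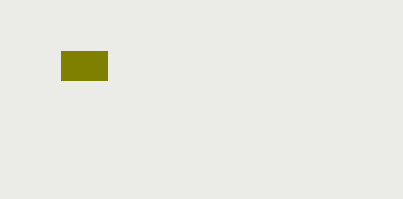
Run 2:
px0 = 61; py0 = 51; px1 = 107; py1 = 80; color = 'olive'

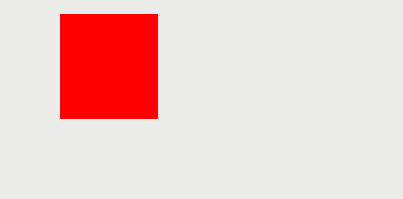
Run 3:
px0 = 60; py0 = 14; px1 = 157; py1 = 118; color = 'red'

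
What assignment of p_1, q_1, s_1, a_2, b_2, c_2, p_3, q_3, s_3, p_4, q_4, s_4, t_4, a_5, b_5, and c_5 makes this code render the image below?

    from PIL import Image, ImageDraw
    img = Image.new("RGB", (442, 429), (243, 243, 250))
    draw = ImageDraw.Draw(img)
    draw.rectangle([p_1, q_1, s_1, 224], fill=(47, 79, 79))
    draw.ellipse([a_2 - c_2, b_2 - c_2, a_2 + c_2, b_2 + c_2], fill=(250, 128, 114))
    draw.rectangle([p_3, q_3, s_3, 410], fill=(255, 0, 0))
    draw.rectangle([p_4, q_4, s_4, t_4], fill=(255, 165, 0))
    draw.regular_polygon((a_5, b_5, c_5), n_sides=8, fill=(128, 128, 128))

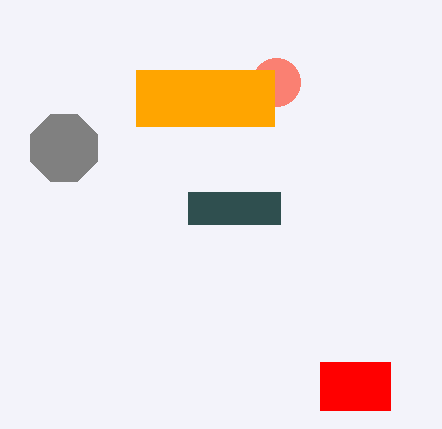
p_1 = 188, q_1 = 192, s_1 = 280, a_2 = 276, b_2 = 82, c_2 = 24, p_3 = 320, q_3 = 362, s_3 = 390, p_4 = 136, q_4 = 70, s_4 = 274, t_4 = 126, a_5 = 64, b_5 = 148, c_5 = 36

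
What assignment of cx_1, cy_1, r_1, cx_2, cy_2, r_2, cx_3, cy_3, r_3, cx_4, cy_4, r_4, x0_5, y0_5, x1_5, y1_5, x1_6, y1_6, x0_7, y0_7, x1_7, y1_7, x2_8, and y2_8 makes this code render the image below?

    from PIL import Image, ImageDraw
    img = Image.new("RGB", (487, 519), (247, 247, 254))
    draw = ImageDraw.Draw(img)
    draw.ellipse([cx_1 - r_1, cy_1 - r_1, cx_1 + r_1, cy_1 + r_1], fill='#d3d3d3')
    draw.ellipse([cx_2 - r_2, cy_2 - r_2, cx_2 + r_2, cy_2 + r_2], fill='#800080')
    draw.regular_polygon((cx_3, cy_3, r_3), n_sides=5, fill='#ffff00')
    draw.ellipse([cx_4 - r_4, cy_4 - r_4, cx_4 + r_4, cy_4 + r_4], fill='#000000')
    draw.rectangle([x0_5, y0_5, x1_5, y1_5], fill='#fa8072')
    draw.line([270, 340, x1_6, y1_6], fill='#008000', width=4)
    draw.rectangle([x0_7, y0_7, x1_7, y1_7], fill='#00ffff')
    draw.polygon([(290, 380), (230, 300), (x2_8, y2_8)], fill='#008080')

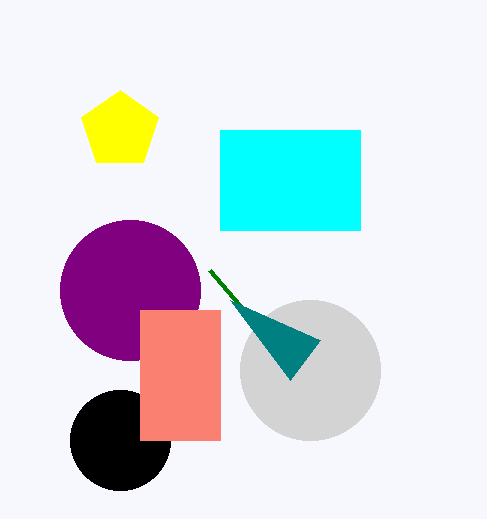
cx_1 = 310, cy_1 = 370, r_1 = 70, cx_2 = 130, cy_2 = 290, r_2 = 70, cx_3 = 120, cy_3 = 130, r_3 = 40, cx_4 = 120, cy_4 = 440, r_4 = 50, x0_5 = 140, y0_5 = 310, x1_5 = 220, y1_5 = 440, x1_6 = 210, y1_6 = 270, x0_7 = 220, y0_7 = 130, x1_7 = 360, y1_7 = 230, x2_8 = 320, y2_8 = 340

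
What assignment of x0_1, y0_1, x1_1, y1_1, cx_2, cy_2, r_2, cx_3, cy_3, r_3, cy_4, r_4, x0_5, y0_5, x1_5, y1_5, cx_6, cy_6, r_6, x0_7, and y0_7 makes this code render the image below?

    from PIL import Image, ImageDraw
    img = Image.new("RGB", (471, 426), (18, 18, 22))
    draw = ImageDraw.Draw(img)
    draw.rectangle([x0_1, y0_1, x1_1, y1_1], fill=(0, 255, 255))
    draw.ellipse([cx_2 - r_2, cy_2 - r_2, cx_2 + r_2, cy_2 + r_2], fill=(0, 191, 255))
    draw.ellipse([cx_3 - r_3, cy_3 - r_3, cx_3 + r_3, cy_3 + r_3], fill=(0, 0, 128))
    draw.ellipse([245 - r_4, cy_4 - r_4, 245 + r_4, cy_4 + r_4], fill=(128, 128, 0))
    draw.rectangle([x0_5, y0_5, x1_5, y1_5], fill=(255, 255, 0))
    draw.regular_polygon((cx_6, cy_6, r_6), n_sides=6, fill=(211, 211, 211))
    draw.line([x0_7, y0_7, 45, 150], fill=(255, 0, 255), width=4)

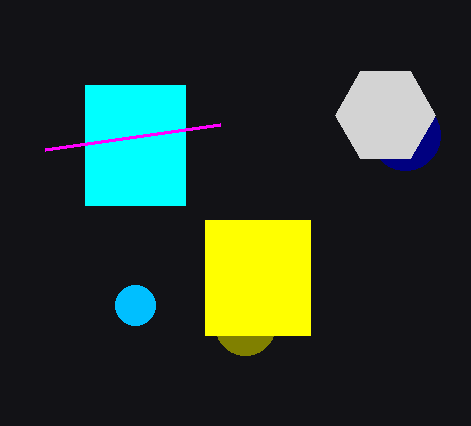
x0_1 = 85; y0_1 = 85; x1_1 = 185; y1_1 = 205; cx_2 = 135; cy_2 = 305; r_2 = 20; cx_3 = 405; cy_3 = 135; r_3 = 35; cy_4 = 325; r_4 = 30; x0_5 = 205; y0_5 = 220; x1_5 = 310; y1_5 = 335; cx_6 = 385; cy_6 = 115; r_6 = 50; x0_7 = 220; y0_7 = 125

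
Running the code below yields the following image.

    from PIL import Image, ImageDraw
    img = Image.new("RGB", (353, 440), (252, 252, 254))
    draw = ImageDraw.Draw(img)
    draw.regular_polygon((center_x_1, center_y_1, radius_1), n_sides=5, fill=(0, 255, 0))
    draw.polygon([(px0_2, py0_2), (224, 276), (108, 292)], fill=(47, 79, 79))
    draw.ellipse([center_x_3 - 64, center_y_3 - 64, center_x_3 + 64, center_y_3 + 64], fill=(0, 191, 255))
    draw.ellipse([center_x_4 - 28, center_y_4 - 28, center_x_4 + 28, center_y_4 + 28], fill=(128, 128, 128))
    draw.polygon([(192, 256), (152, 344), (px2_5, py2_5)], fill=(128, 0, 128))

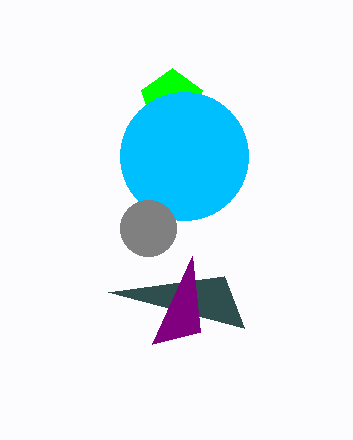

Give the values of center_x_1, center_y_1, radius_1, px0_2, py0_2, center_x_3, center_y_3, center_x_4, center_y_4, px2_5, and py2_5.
center_x_1 = 172
center_y_1 = 100
radius_1 = 32
px0_2 = 244
py0_2 = 328
center_x_3 = 184
center_y_3 = 156
center_x_4 = 148
center_y_4 = 228
px2_5 = 200
py2_5 = 332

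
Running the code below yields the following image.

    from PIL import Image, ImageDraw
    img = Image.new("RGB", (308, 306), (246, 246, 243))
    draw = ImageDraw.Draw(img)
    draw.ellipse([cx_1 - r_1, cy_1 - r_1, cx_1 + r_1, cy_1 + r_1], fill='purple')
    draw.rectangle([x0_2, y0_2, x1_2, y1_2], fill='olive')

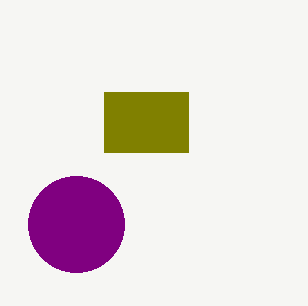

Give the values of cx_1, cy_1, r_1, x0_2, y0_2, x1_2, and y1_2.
cx_1 = 76
cy_1 = 224
r_1 = 48
x0_2 = 104
y0_2 = 92
x1_2 = 188
y1_2 = 152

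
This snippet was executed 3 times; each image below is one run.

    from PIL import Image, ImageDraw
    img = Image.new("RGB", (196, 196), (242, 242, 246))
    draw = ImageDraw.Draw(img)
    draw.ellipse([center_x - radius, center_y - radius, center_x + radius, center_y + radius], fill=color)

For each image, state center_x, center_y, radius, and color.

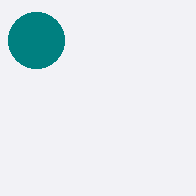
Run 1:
center_x = 36
center_y = 40
radius = 28
color = 'teal'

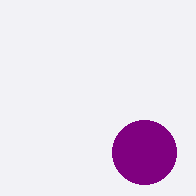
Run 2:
center_x = 144
center_y = 152
radius = 32
color = 'purple'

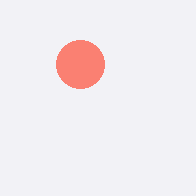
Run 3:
center_x = 80, center_y = 64, radius = 24, color = 'salmon'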